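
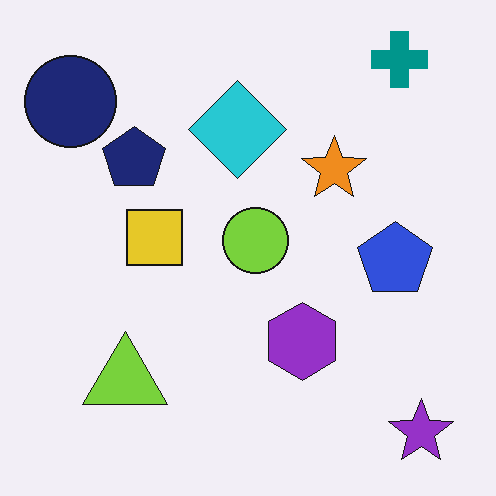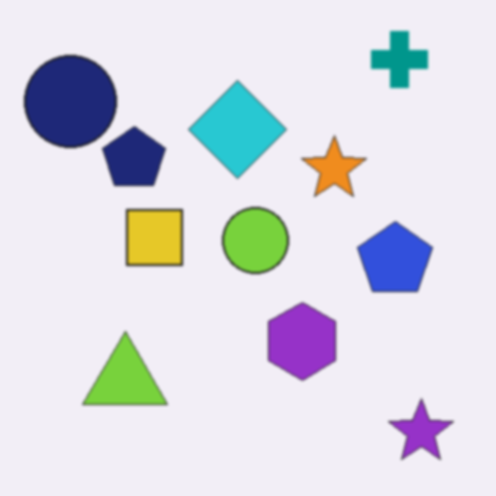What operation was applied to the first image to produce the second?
The second image is the first slightly softened.

Shape edges and outlines are uniformly softened across the whole image.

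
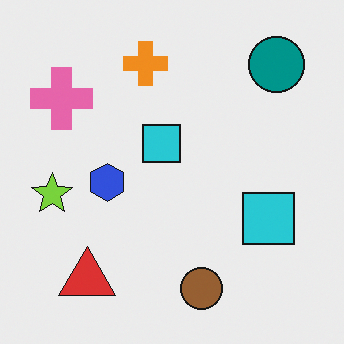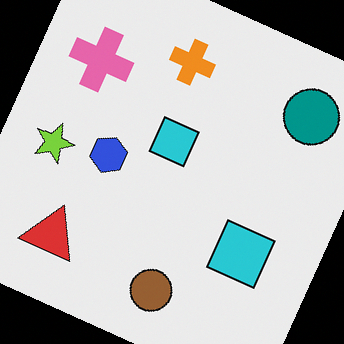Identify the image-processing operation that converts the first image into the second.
The image was rotated clockwise by a moderate amount.

Every shape is tilted by the same angle and the image corners show triangular fill wedges — a whole-image rotation by a non-right angle.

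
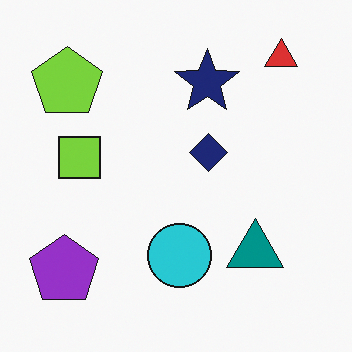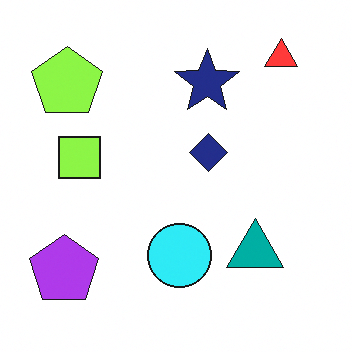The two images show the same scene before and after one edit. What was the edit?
Slightly brightened.

Every pixel — background and shapes alike — is uniformly brightened.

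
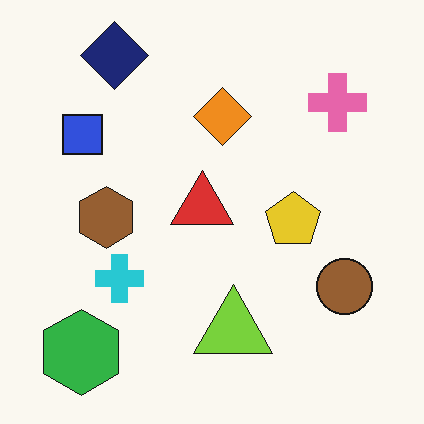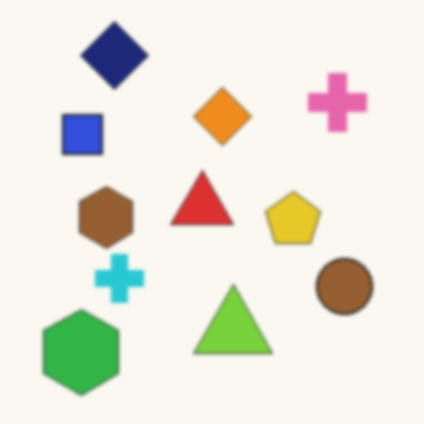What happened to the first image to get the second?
The image was given a subtle gaussian blur.

Shape edges and outlines are uniformly softened across the whole image.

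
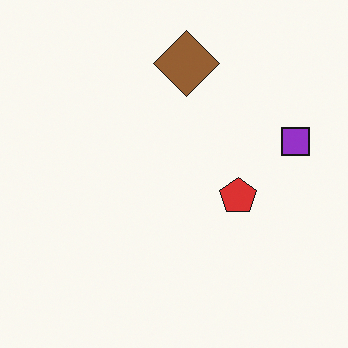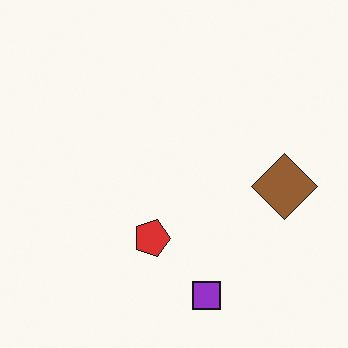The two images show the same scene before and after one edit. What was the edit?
The transformation is: rotated 90° clockwise.

The purple square sits in the right of the first image and the bottom of the second — consistent with a whole-image 90° clockwise rotation.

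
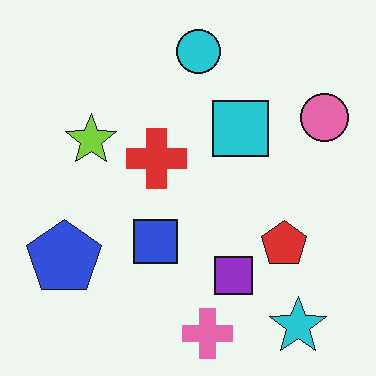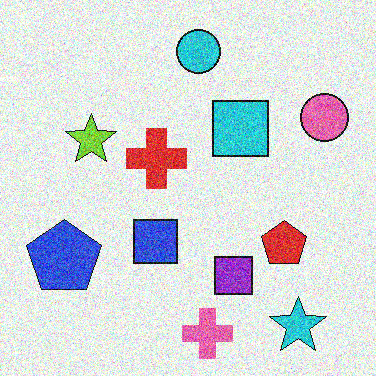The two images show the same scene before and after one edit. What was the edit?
The transformation is: degraded with strong gaussian noise.

Random speckle covers the whole image, including the flat background.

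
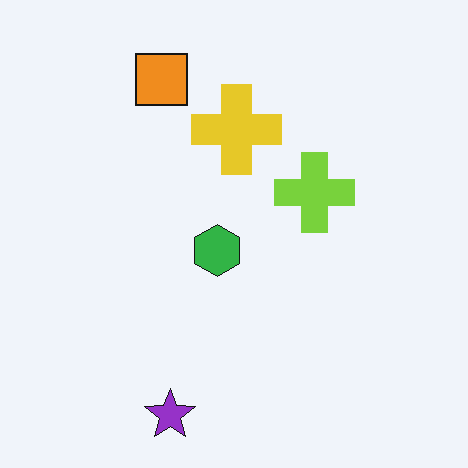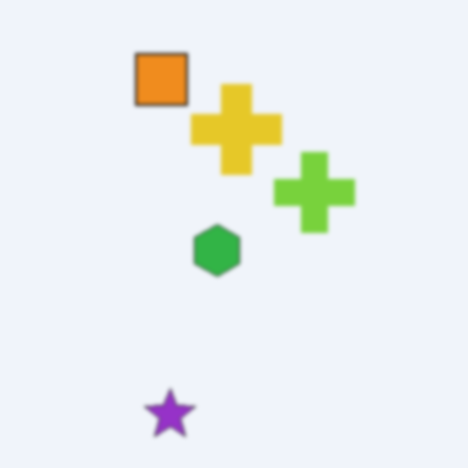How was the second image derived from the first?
The second image is the first given a subtle gaussian blur.

Shape edges and outlines are uniformly softened across the whole image.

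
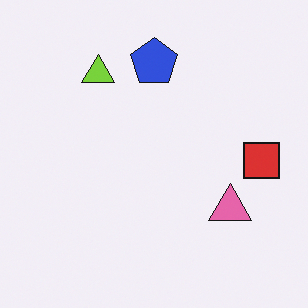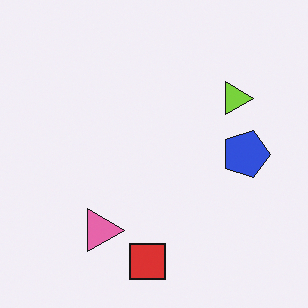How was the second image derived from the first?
Rotated 90° clockwise.

The red square sits in the right of the first image and the bottom of the second — consistent with a whole-image 90° clockwise rotation.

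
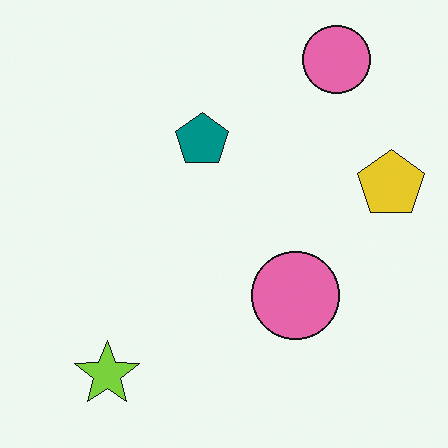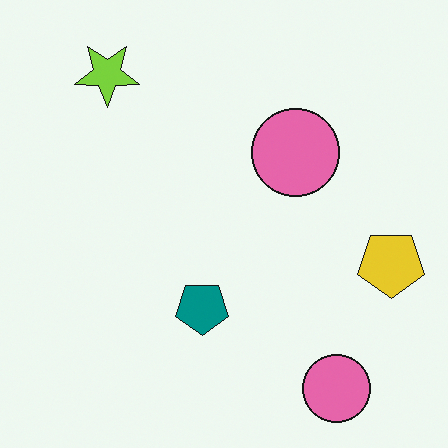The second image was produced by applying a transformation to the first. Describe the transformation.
The transformation is: flipped vertically (top ↔ bottom).

The lime star is in the bottom-left of the first image and the top-left of the second — shapes on opposite sides of the horizontal midline have swapped in a mirror flip.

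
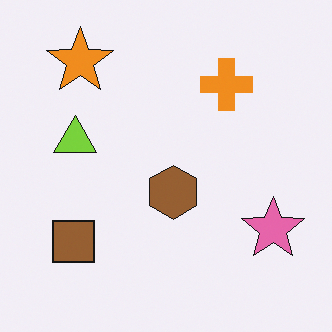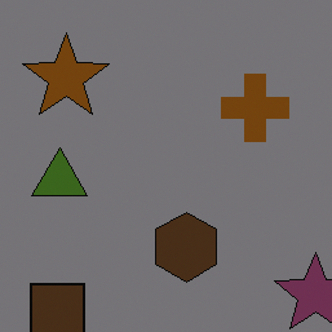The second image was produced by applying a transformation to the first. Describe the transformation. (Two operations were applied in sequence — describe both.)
Cropped to a modestly smaller region and rescaled, then noticeably darkened.

The visible shapes are larger and the field of view is narrower; shapes near the original edges may be partly or wholly outside the frame — a crop-and-rescale. Every pixel — background and shapes alike — is uniformly darkened.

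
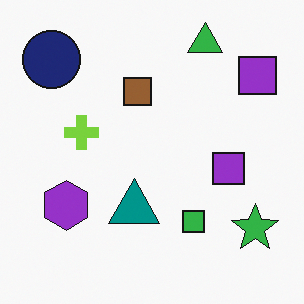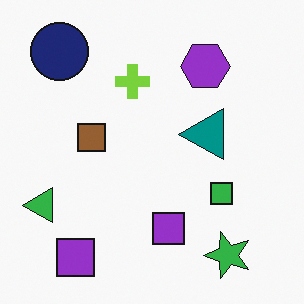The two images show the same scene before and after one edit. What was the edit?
It was transposed (reflected across the top-left ↔ bottom-right diagonal).

Shapes have swapped their row and column positions — what was in the top-right is now in the bottom-left — a diagonal reflection.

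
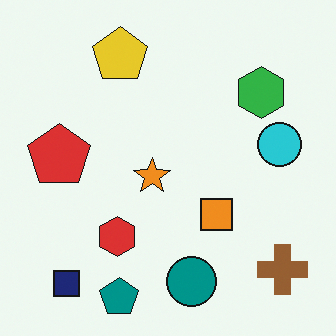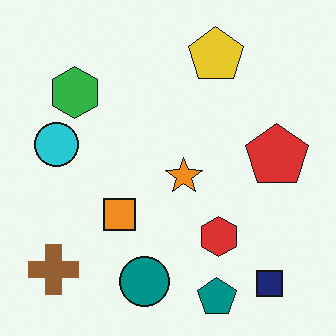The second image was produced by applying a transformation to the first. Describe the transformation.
This is the original image flipped horizontally (left ↔ right).

The brown cross is in the bottom-right of the first image and the bottom-left of the second — shapes on opposite sides of the vertical midline have swapped in a mirror flip.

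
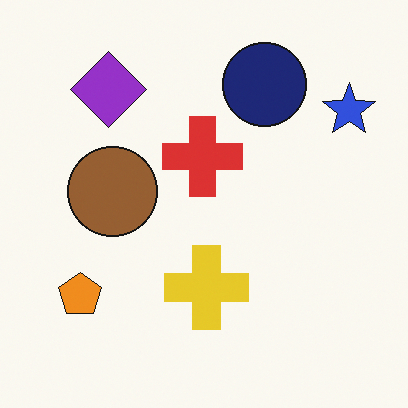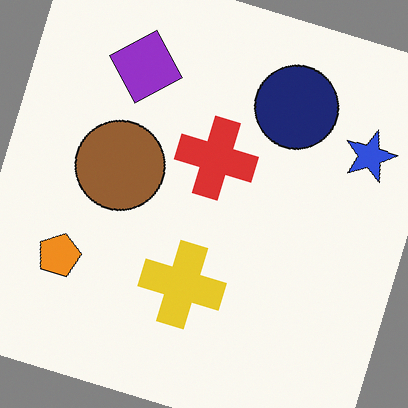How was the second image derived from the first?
It was rotated clockwise by a clearly visible amount.

Every shape is tilted by the same angle and the image corners show triangular fill wedges — a whole-image rotation by a non-right angle.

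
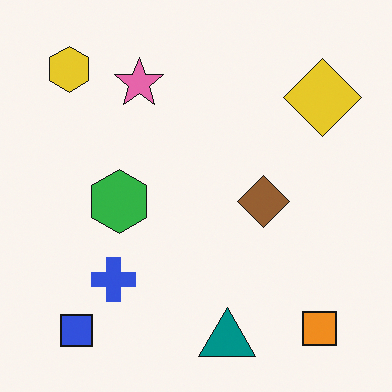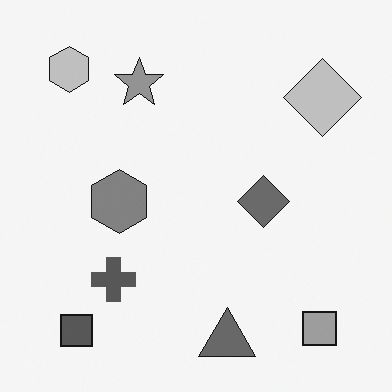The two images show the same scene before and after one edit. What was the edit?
It was converted to grayscale.

All color is removed — every shape is now a shade of grey.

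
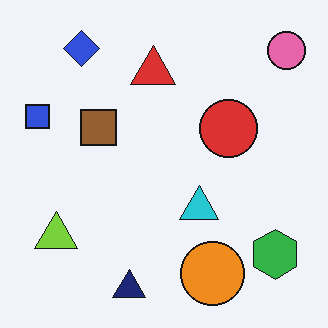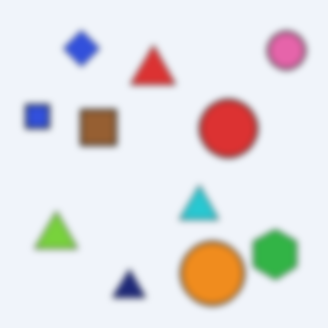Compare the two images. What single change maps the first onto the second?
The image was noticeably gaussian-blurred.

Shape edges and outlines are uniformly softened across the whole image.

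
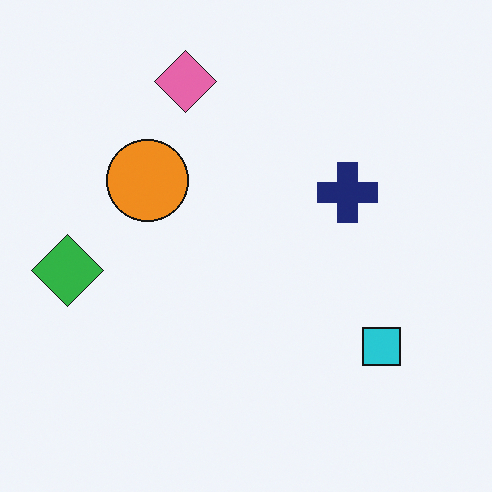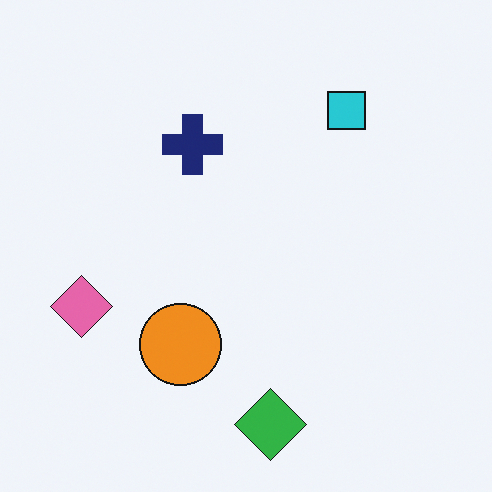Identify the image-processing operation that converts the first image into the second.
The second image is the first rotated 90° counter-clockwise.

The green diamond sits in the left of the first image and the bottom of the second — consistent with a whole-image 90° counter-clockwise rotation.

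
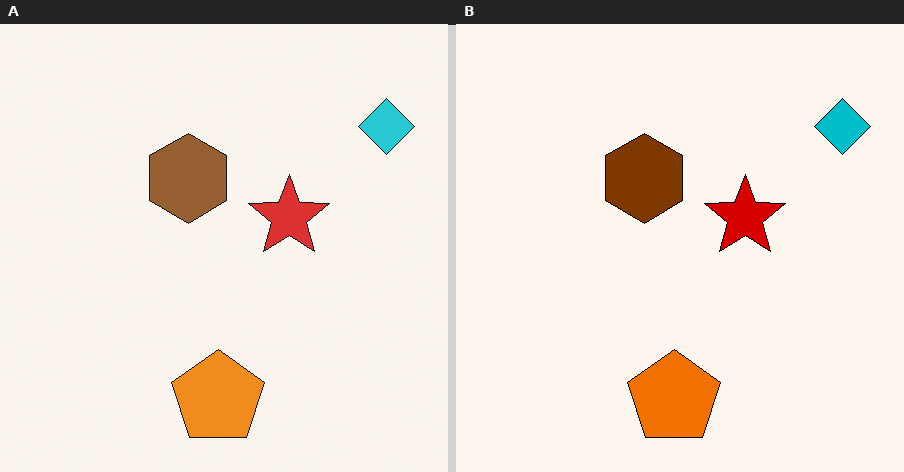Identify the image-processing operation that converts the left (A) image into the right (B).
It was given slightly increased contrast.

Tones are pushed away from mid-grey across the whole image — a global contrast change.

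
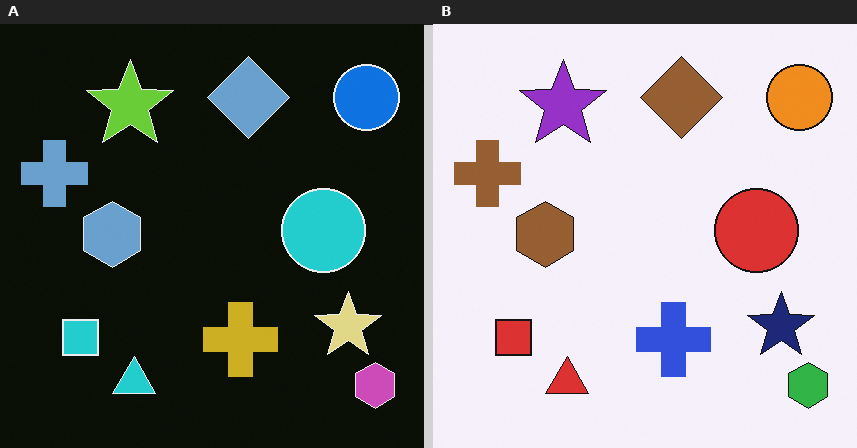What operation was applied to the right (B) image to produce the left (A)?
This is the original image color-inverted (negative).

The light background has become dark and every shape's color is its complement — a photographic negative.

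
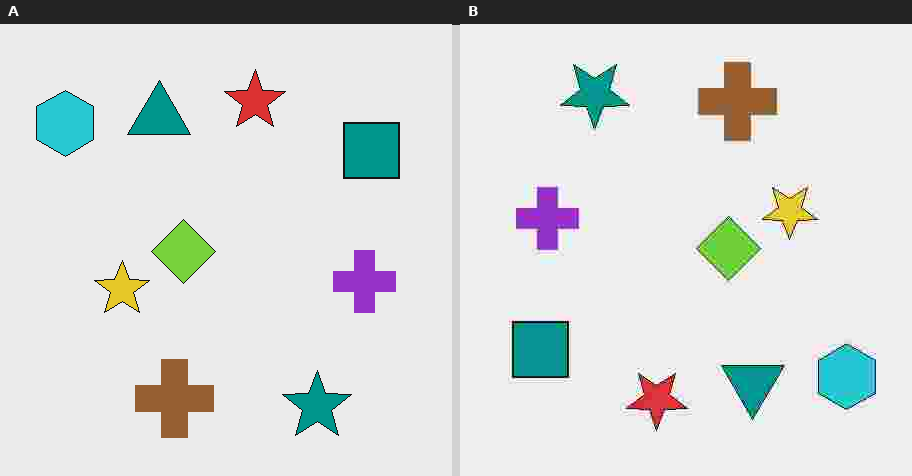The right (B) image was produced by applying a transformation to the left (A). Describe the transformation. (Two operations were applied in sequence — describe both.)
The right (B) image is the left (A) rotated 180°, then degraded with heavy JPEG compression.

The cyan hexagon sits in the top-left of the left (A) image and the bottom-right of the right (B) — consistent with a whole-image 180° rotation. Blocky 8×8 compression artifacts appear around shape edges and the flat background shows ringing — characteristic JPEG degradation.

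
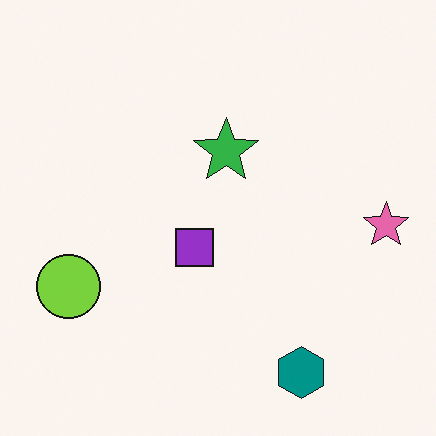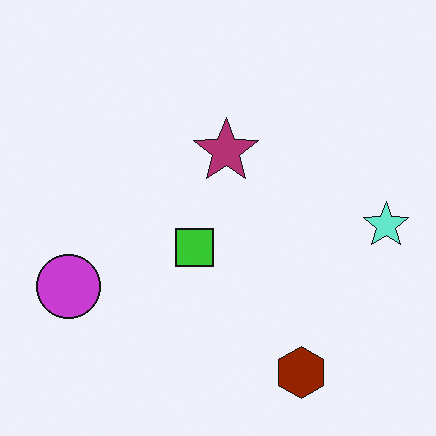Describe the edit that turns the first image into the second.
The second image is the first hue-shifted by a large amount.

Every shape's color has rotated by the same amount around the hue wheel — a uniform hue shift.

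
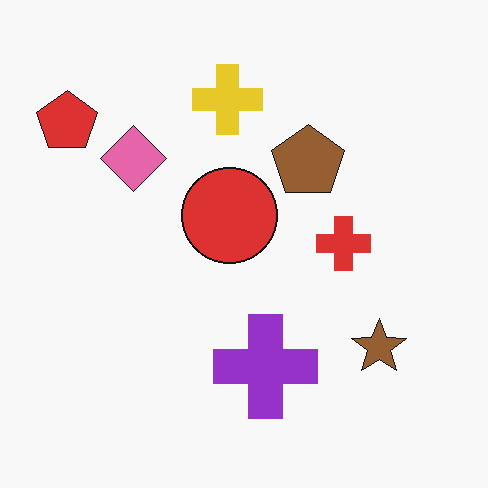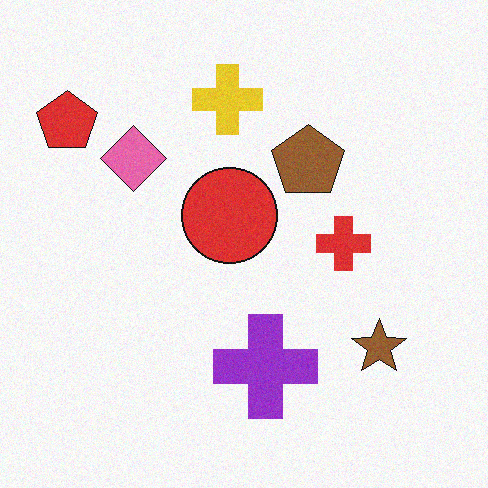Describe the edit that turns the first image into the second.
The transformation is: degraded with a light layer of grain.

Random speckle covers the whole image, including the flat background.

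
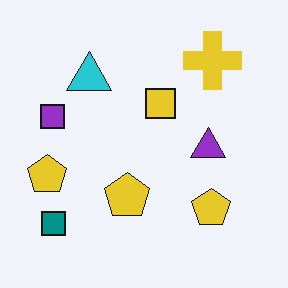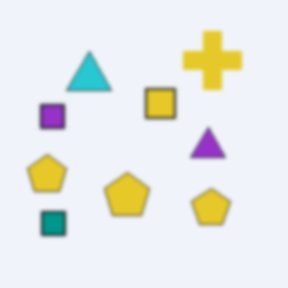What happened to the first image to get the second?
The transformation is: slightly softened.

Shape edges and outlines are uniformly softened across the whole image.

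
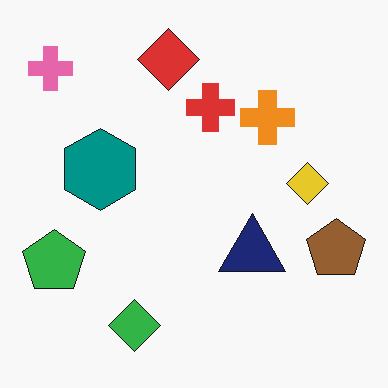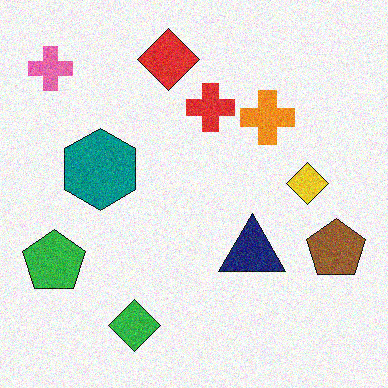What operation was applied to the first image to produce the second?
Degraded with visible gaussian noise.

Random speckle covers the whole image, including the flat background.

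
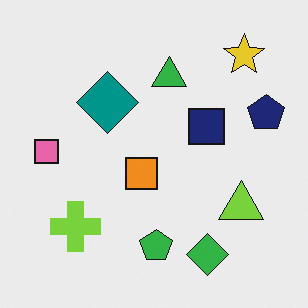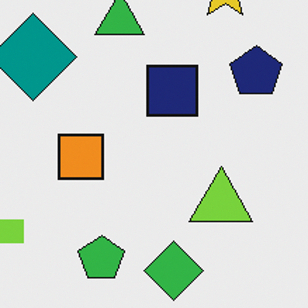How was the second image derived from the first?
Cropped slightly and scaled back up.

The visible shapes are larger and the field of view is narrower; shapes near the original edges may be partly or wholly outside the frame — a crop-and-rescale.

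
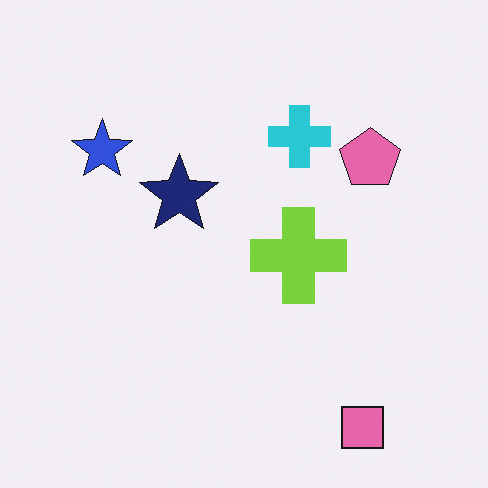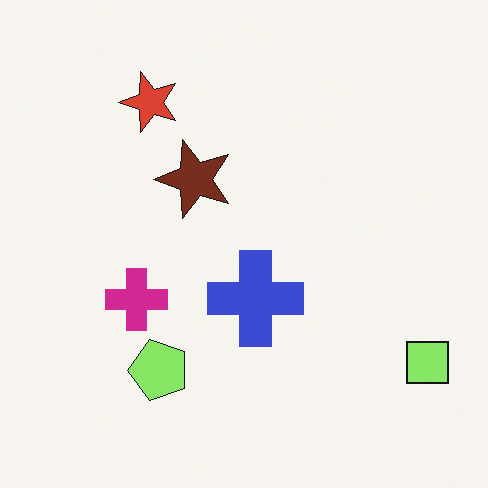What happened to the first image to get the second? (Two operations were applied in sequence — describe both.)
It was transposed (reflected across the top-left ↔ bottom-right diagonal), then hue-shifted through roughly a third of the color wheel.

Shapes have swapped their row and column positions — what was in the top-right is now in the bottom-left — a diagonal reflection. Every shape's color has rotated by the same amount around the hue wheel — a uniform hue shift.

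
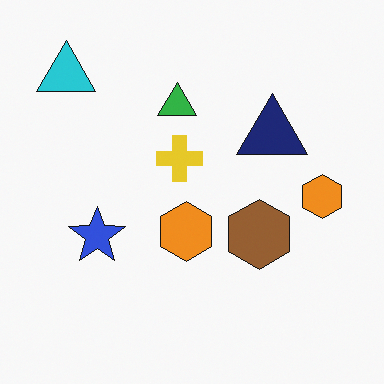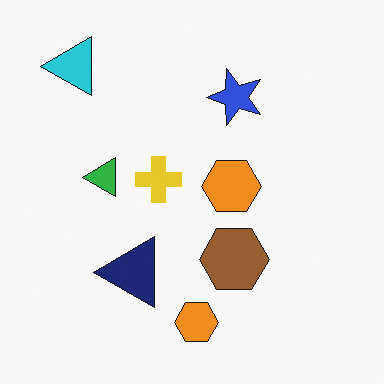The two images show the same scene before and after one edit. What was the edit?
It was transposed (reflected across the top-left ↔ bottom-right diagonal).

Shapes have swapped their row and column positions — what was in the top-right is now in the bottom-left — a diagonal reflection.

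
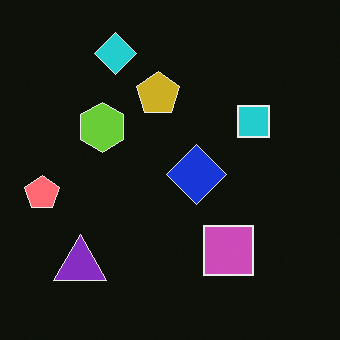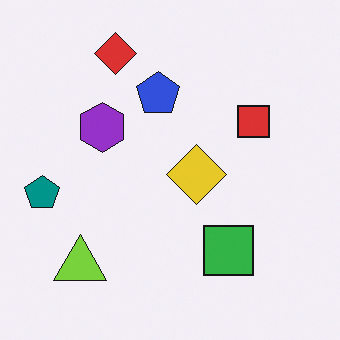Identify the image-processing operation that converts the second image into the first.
The image was color-inverted (negative).

The light background has become dark and every shape's color is its complement — a photographic negative.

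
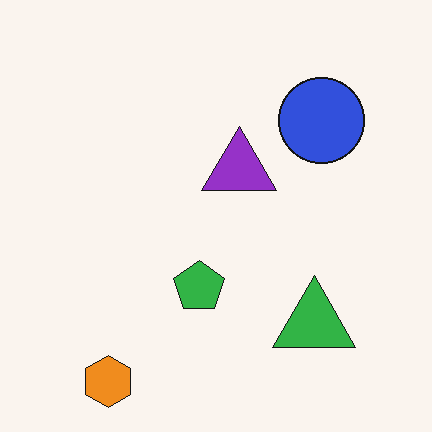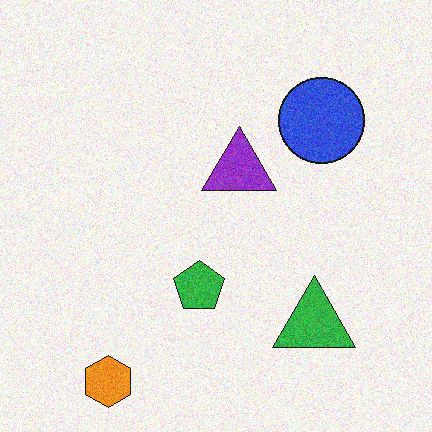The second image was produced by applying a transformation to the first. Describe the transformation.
The second image is the first degraded with visible gaussian noise.

Random speckle covers the whole image, including the flat background.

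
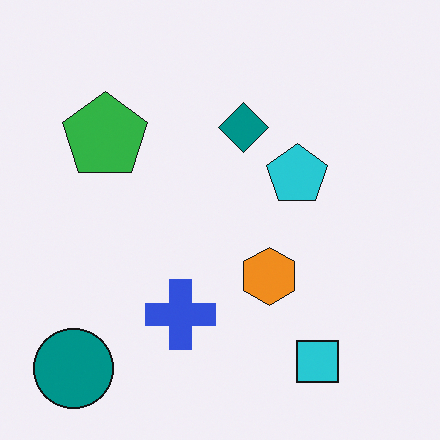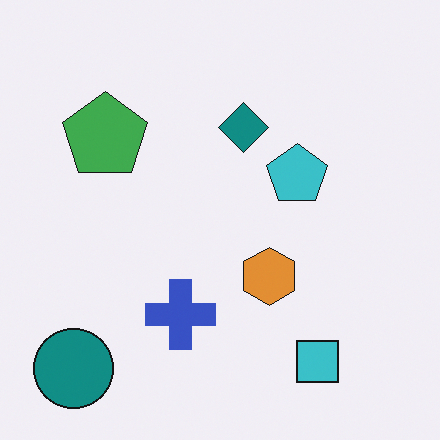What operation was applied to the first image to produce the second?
It was slightly desaturated.

All colors are more muted and greyish — a global saturation change.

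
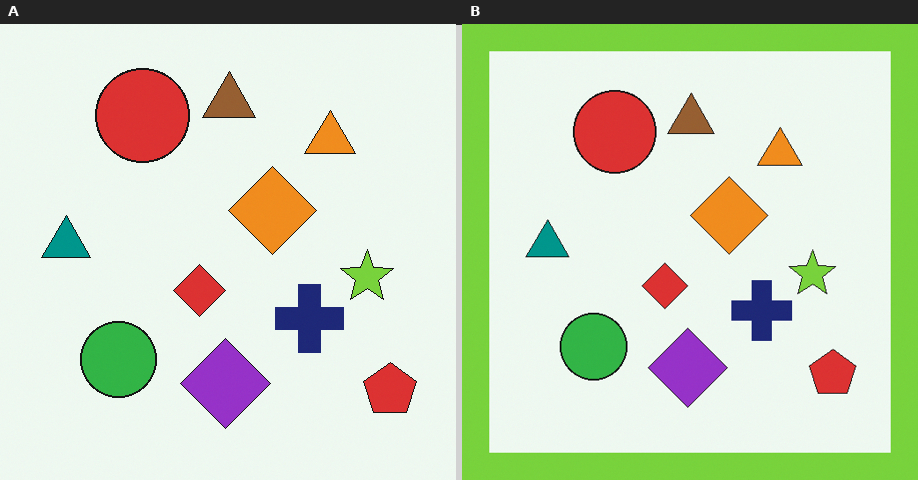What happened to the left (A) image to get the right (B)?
The image was framed with a lime border.

A solid lime frame runs around the edge of the right (B) image, with the content slightly shrunk inside it.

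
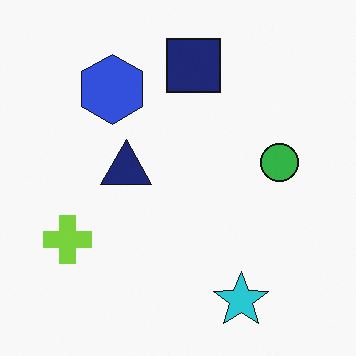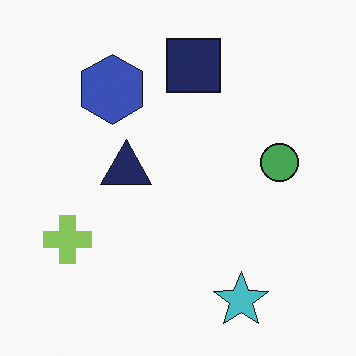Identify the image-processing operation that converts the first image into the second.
The image was slightly desaturated.

All colors are more muted and greyish — a global saturation change.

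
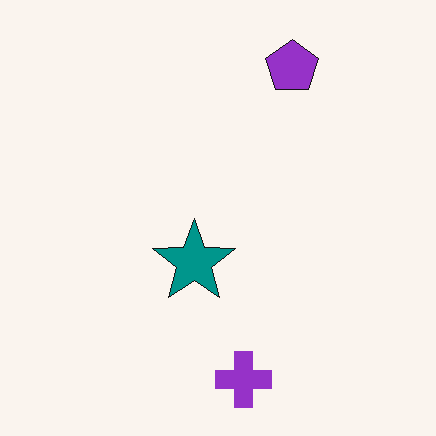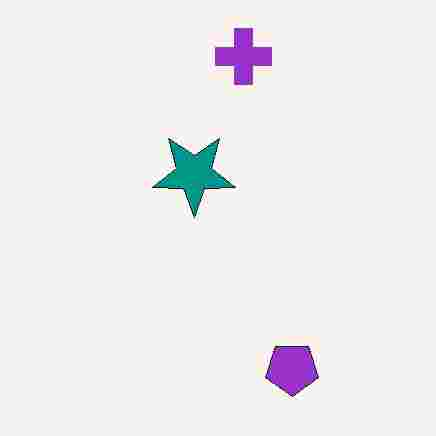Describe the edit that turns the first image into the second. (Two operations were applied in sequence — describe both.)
The image was flipped vertically (top ↔ bottom), then heavily JPEG-compressed with obvious blocking artifacts.

The purple cross is in the bottom of the first image and the top of the second — shapes on opposite sides of the horizontal midline have swapped in a mirror flip. Blocky 8×8 compression artifacts appear around shape edges and the flat background shows ringing — characteristic JPEG degradation.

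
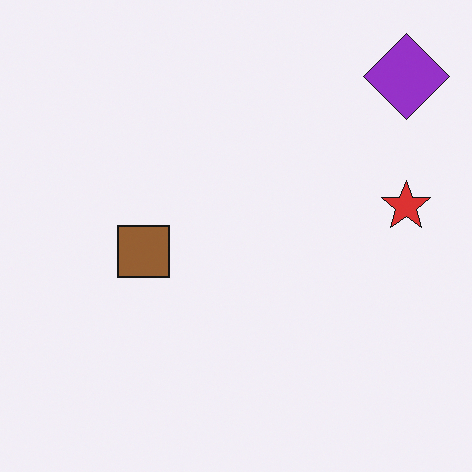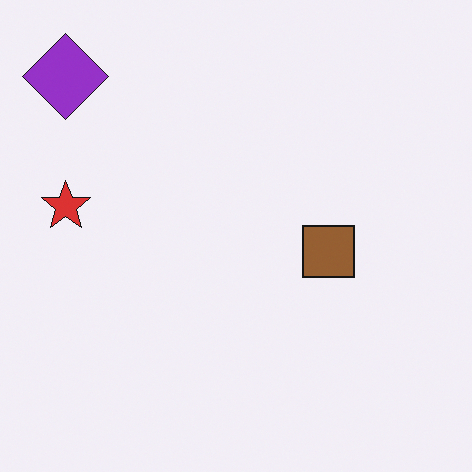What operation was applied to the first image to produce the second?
Flipped horizontally (left ↔ right).

The red star is in the right of the first image and the left of the second — shapes on opposite sides of the vertical midline have swapped in a mirror flip.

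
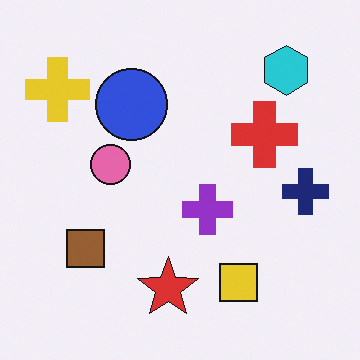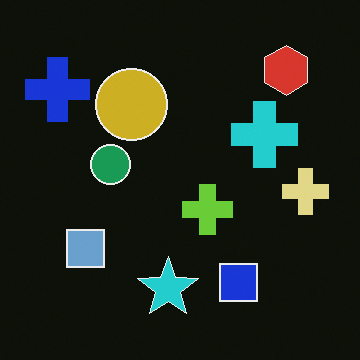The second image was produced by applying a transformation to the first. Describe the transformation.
It was color-inverted (negative).

The light background has become dark and every shape's color is its complement — a photographic negative.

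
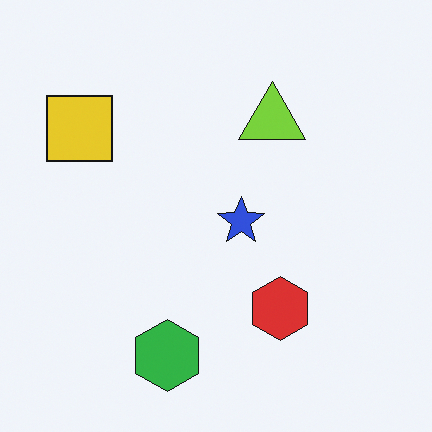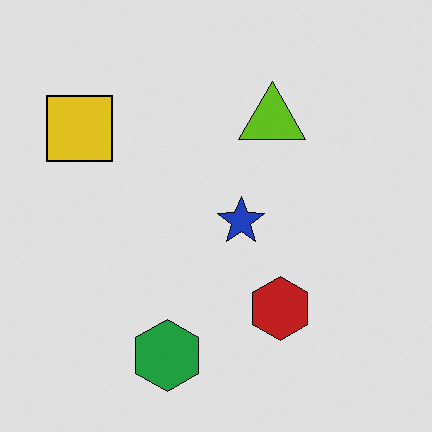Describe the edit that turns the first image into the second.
This is the original image moderately posterized.

Each flat color has snapped to a coarser quantized level — most visibly, the near-white background has dropped to a flat grey.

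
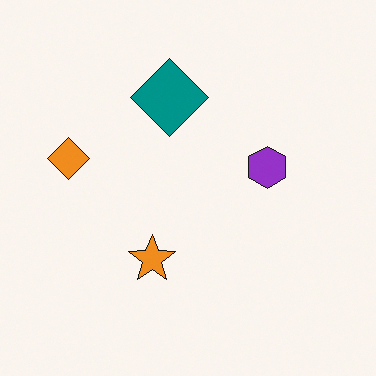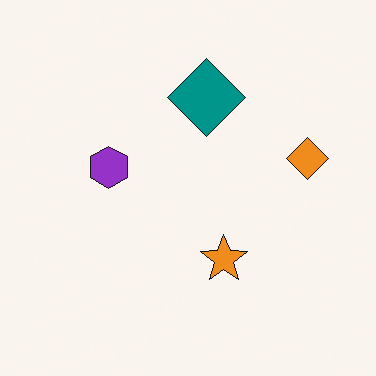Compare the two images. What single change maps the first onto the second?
The second image is the first flipped horizontally (left ↔ right).

The orange diamond is in the left of the first image and the right of the second — shapes on opposite sides of the vertical midline have swapped in a mirror flip.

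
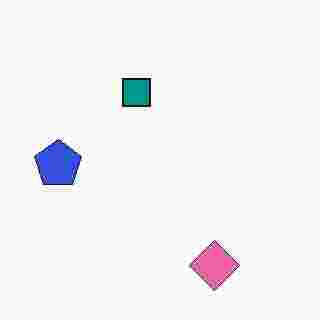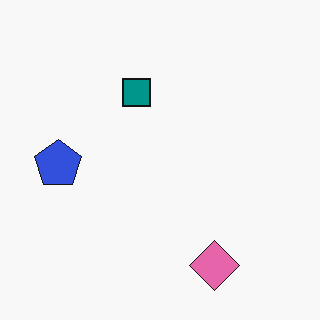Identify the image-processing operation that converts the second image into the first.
It was heavily JPEG-compressed with obvious blocking artifacts.

Blocky 8×8 compression artifacts appear around shape edges and the flat background shows ringing — characteristic JPEG degradation.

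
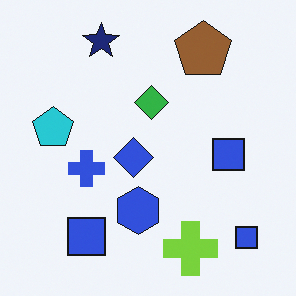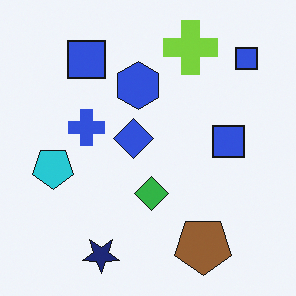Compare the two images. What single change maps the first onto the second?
The second image is the first flipped vertically (top ↔ bottom).

The navy star is in the top of the first image and the bottom of the second — shapes on opposite sides of the horizontal midline have swapped in a mirror flip.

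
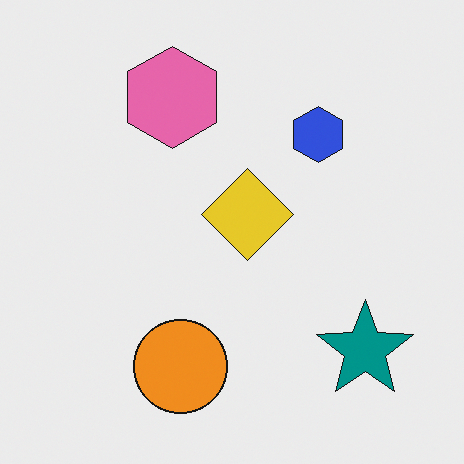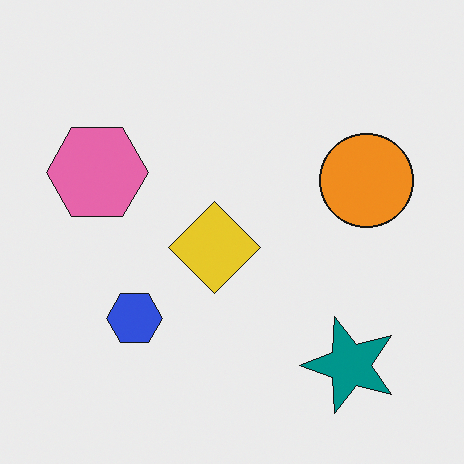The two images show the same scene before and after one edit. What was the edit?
Transposed (reflected across the top-left ↔ bottom-right diagonal).

Shapes have swapped their row and column positions — what was in the top-right is now in the bottom-left — a diagonal reflection.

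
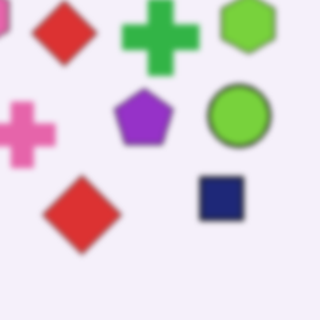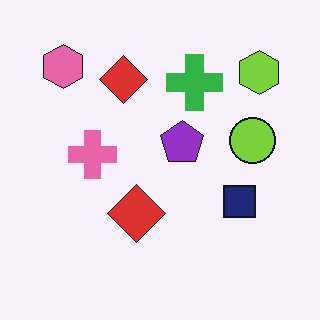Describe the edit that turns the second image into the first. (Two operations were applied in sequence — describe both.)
The first image is the second slightly softened, then cropped to a modestly smaller region and rescaled.

Shape edges and outlines are uniformly softened across the whole image. The visible shapes are larger and the field of view is narrower; shapes near the original edges may be partly or wholly outside the frame — a crop-and-rescale.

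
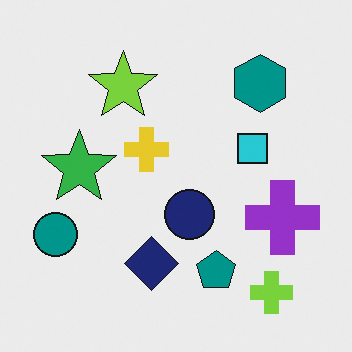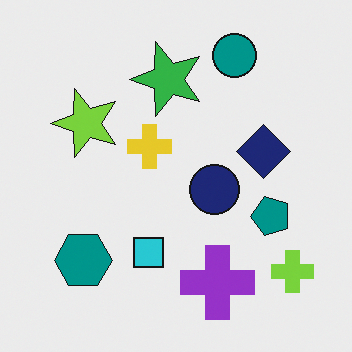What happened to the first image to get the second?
The second image is the first transposed (reflected across the top-left ↔ bottom-right diagonal).

Shapes have swapped their row and column positions — what was in the top-right is now in the bottom-left — a diagonal reflection.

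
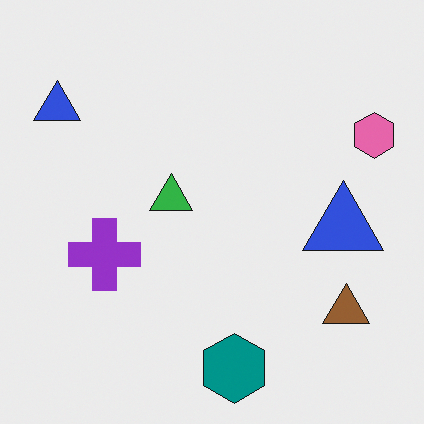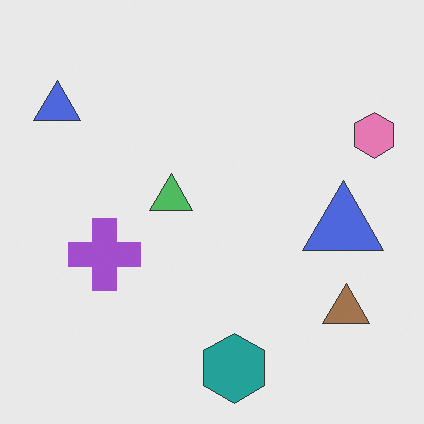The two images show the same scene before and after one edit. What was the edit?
The transformation is: given slightly reduced contrast.

Tones are pushed toward mid-grey across the whole image — a global contrast change.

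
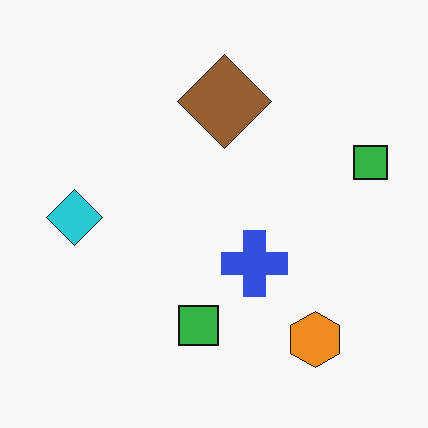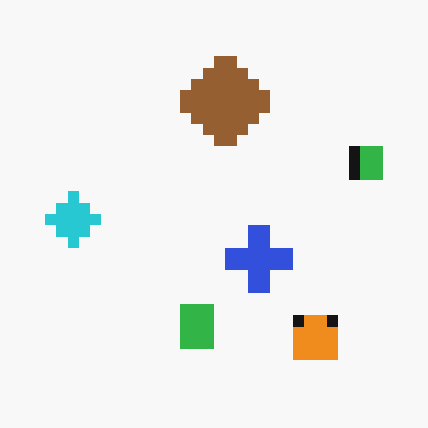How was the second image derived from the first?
The second image is the first coarsely pixelated.

Shapes are reduced to large square blocks; fine edges and outlines are lost — a downscale-then-upscale (mosaic) effect.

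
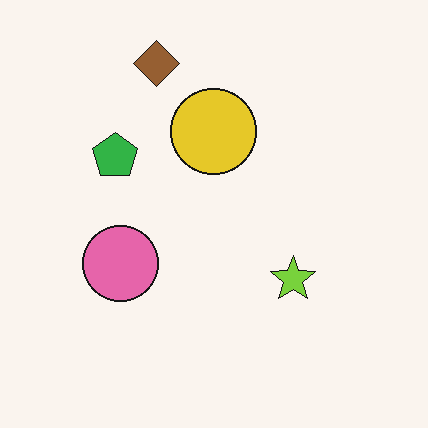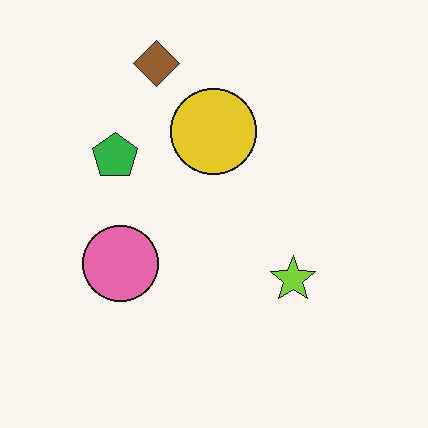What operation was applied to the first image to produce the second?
The second image is the first JPEG-compressed with visible artifacts.

Blocky 8×8 compression artifacts appear around shape edges and the flat background shows ringing — characteristic JPEG degradation.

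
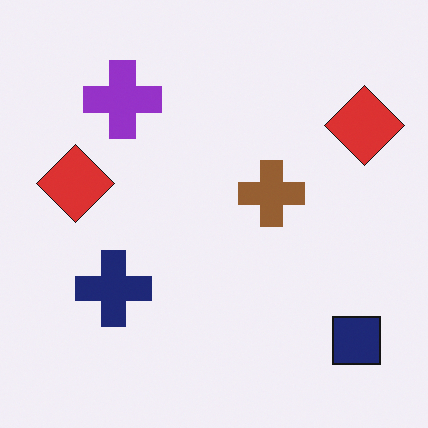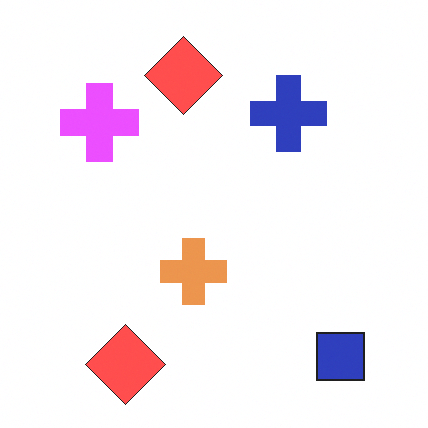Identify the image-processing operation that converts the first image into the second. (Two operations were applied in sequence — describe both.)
The transformation is: transposed (reflected across the top-left ↔ bottom-right diagonal), then substantially brightened.

Shapes have swapped their row and column positions — what was in the top-right is now in the bottom-left — a diagonal reflection. Every pixel — background and shapes alike — is uniformly brightened.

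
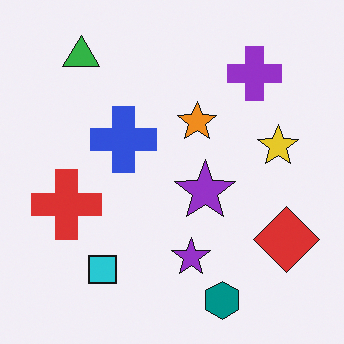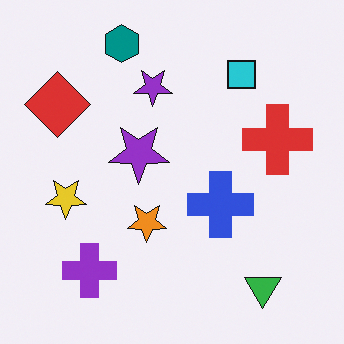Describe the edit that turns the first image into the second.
The transformation is: rotated 180°.

The green triangle sits in the top-left of the first image and the bottom-right of the second — consistent with a whole-image 180° rotation.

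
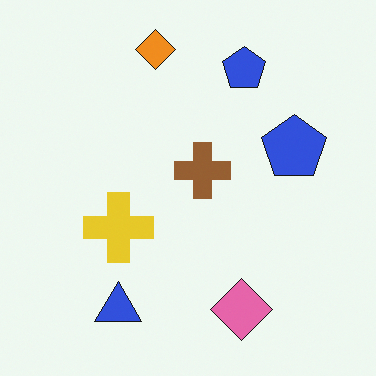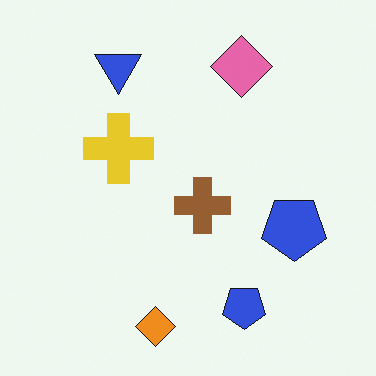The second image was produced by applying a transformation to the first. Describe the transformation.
The second image is the first flipped vertically (top ↔ bottom).

The orange diamond is in the top of the first image and the bottom of the second — shapes on opposite sides of the horizontal midline have swapped in a mirror flip.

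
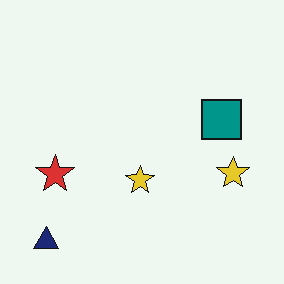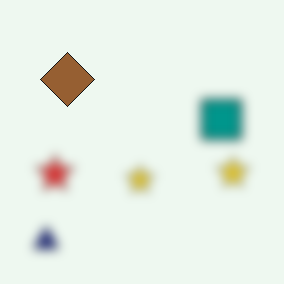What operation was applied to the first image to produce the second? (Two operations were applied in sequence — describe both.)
The transformation is: strongly gaussian-blurred, then overlaid with an additional brown diamond.

Shape edges and outlines are uniformly softened across the whole image. A brown diamond appears in the second image that is absent from the first.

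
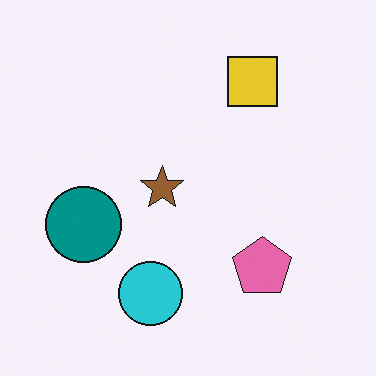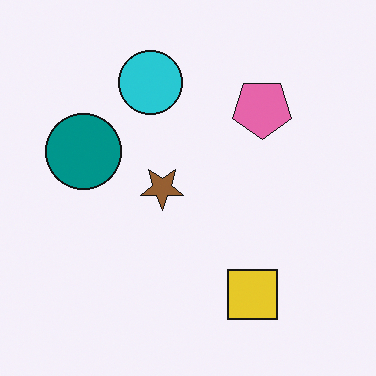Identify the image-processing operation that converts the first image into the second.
The second image is the first flipped vertically (top ↔ bottom).

The yellow square is in the top-right of the first image and the bottom-right of the second — shapes on opposite sides of the horizontal midline have swapped in a mirror flip.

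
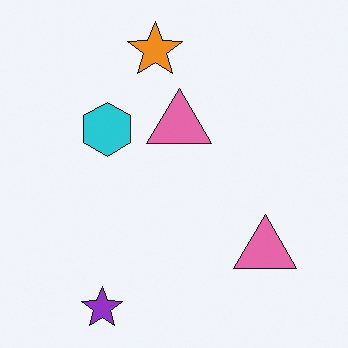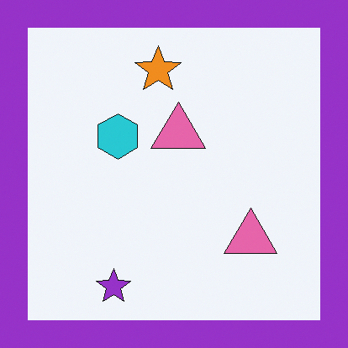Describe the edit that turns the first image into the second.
It was framed with a purple border.

A solid purple frame runs around the edge of the second image, with the content slightly shrunk inside it.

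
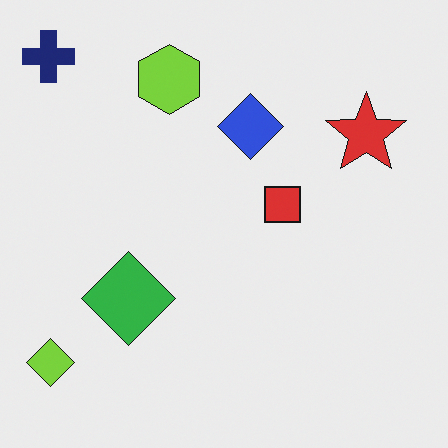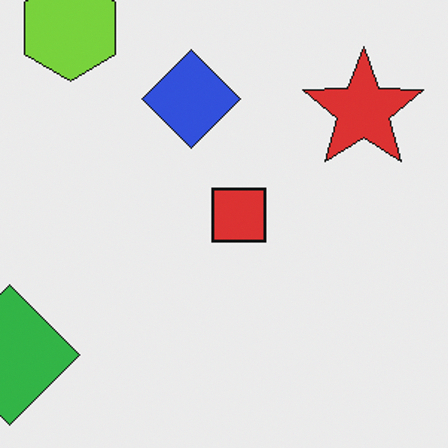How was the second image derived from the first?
Cropped slightly and scaled back up.

The visible shapes are larger and the field of view is narrower; shapes near the original edges may be partly or wholly outside the frame — a crop-and-rescale.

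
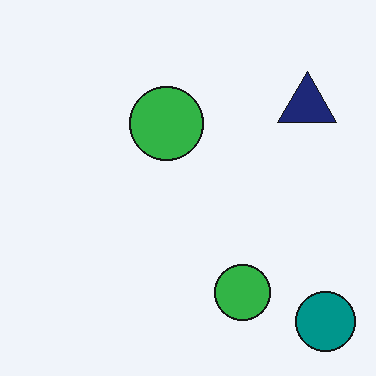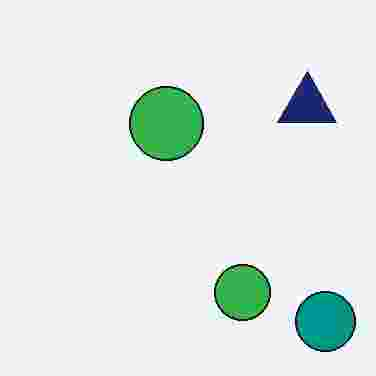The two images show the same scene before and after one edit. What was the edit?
Heavily JPEG-compressed with obvious blocking artifacts.

Blocky 8×8 compression artifacts appear around shape edges and the flat background shows ringing — characteristic JPEG degradation.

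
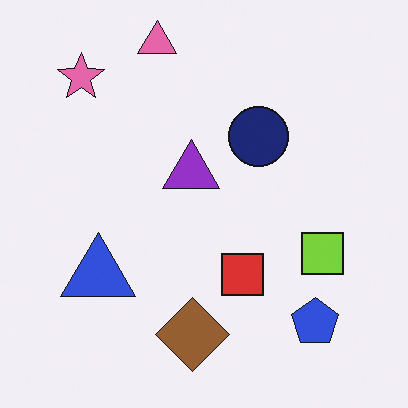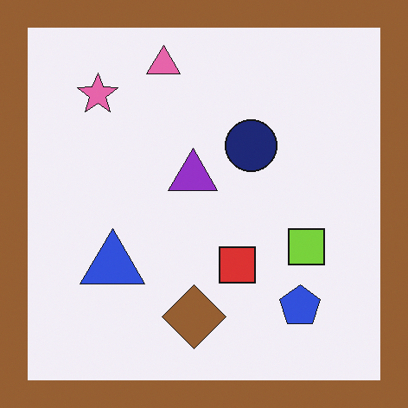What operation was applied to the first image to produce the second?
Framed with a brown border.

A solid brown frame runs around the edge of the second image, with the content slightly shrunk inside it.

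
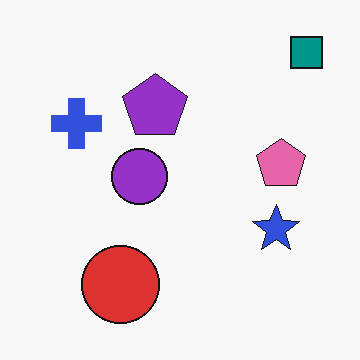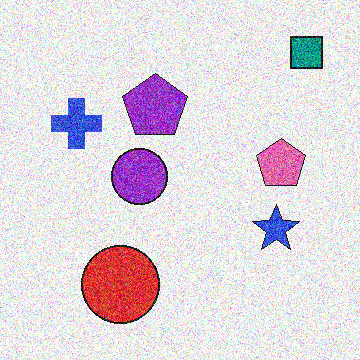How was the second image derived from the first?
The transformation is: degraded with heavy additive noise.

Random speckle covers the whole image, including the flat background.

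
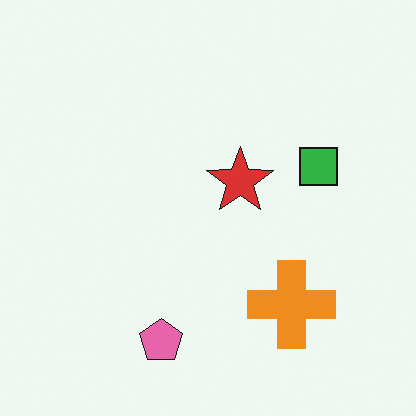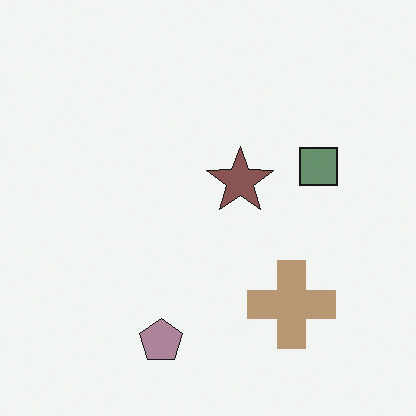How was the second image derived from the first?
The transformation is: heavily desaturated.

All colors are more muted and greyish — a global saturation change.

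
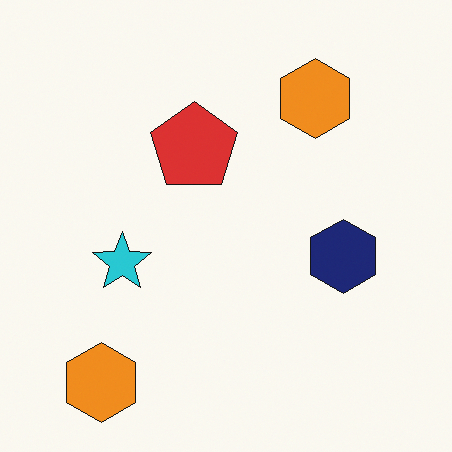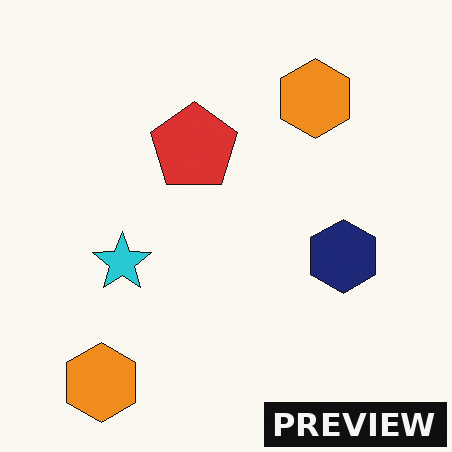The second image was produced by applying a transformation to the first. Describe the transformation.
Watermarked with the text "PREVIEW" in the lower-right corner.

A dark label reading "PREVIEW" appears in the lower-right corner.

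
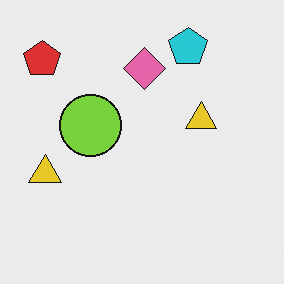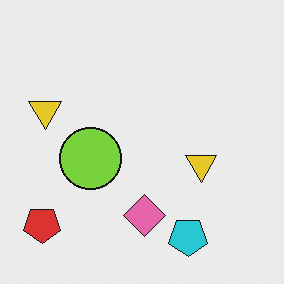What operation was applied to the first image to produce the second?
Flipped vertically (top ↔ bottom).

The cyan pentagon is in the top of the first image and the bottom of the second — shapes on opposite sides of the horizontal midline have swapped in a mirror flip.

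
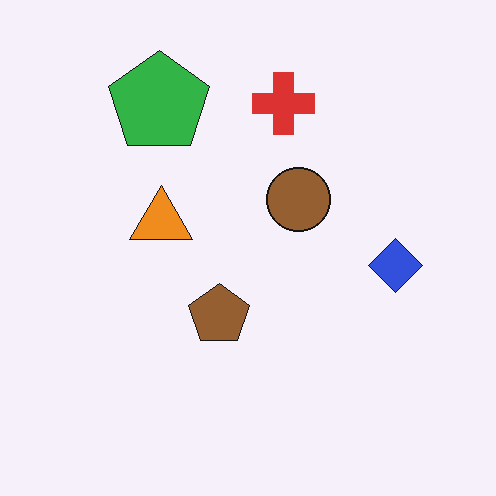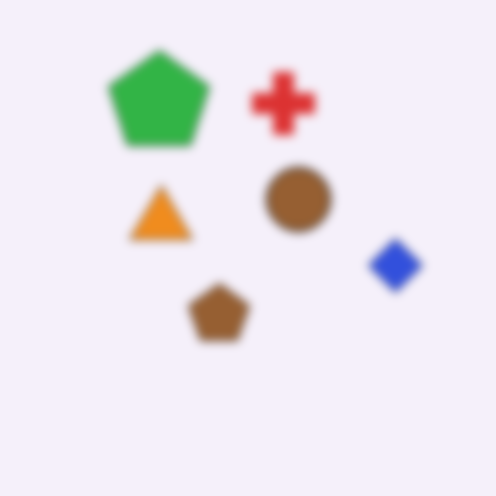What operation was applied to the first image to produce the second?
The second image is the first noticeably gaussian-blurred.

Shape edges and outlines are uniformly softened across the whole image.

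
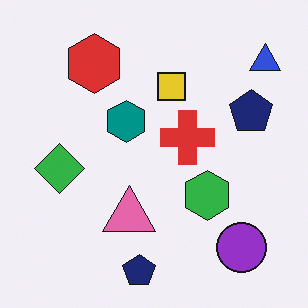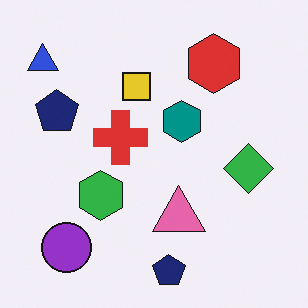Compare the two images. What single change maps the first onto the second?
The second image is the first flipped horizontally (left ↔ right).

The blue triangle is in the top-right of the first image and the top-left of the second — shapes on opposite sides of the vertical midline have swapped in a mirror flip.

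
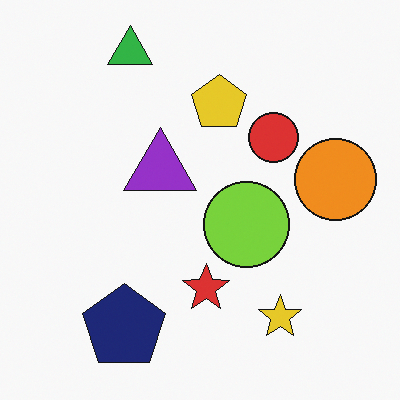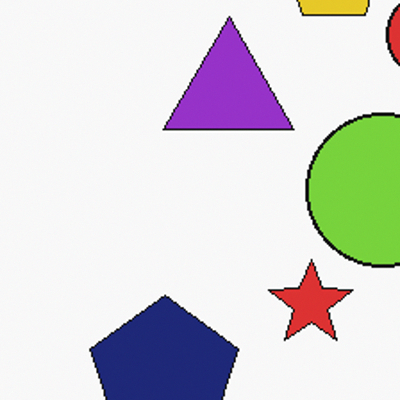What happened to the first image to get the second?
Cropped tightly and scaled back up.

The visible shapes are larger and the field of view is narrower; shapes near the original edges may be partly or wholly outside the frame — a crop-and-rescale.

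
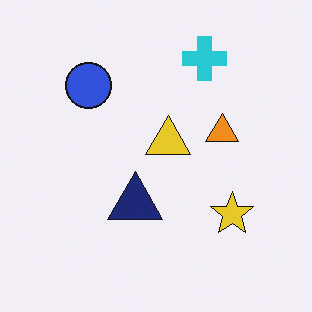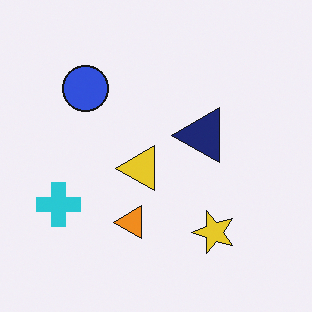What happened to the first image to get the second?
The image was transposed (reflected across the top-left ↔ bottom-right diagonal).

Shapes have swapped their row and column positions — what was in the top-right is now in the bottom-left — a diagonal reflection.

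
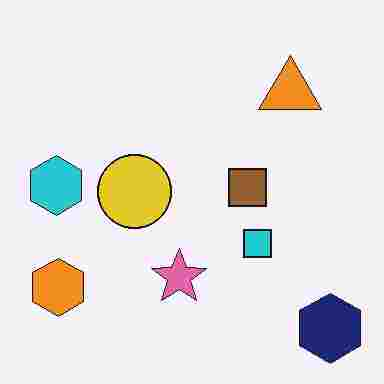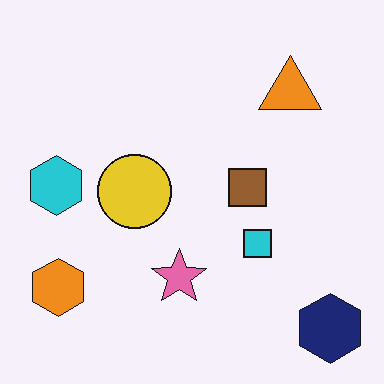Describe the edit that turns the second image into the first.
The image was degraded with heavy JPEG compression.

Blocky 8×8 compression artifacts appear around shape edges and the flat background shows ringing — characteristic JPEG degradation.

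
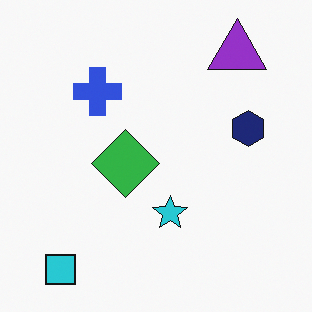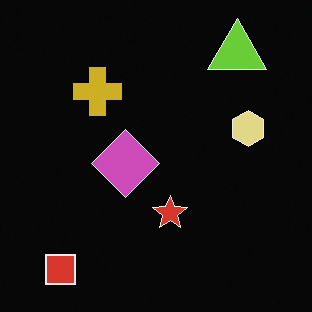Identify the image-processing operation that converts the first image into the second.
This is the original image color-inverted (negative).

The light background has become dark and every shape's color is its complement — a photographic negative.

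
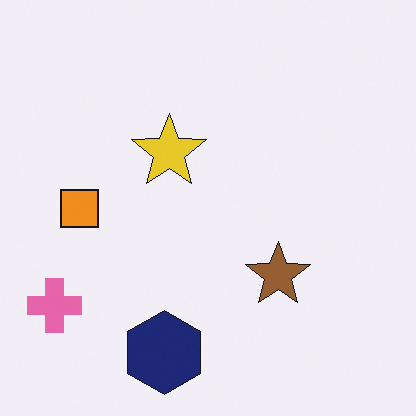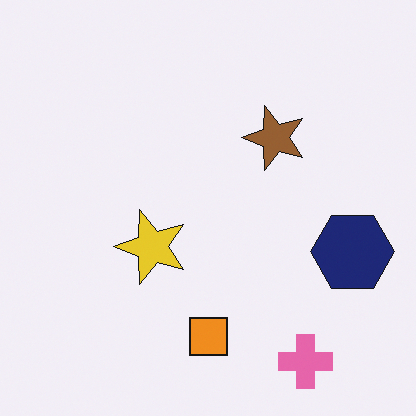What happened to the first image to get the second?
The image was rotated 90° counter-clockwise.

The pink cross sits in the bottom-left of the first image and the bottom-right of the second — consistent with a whole-image 90° counter-clockwise rotation.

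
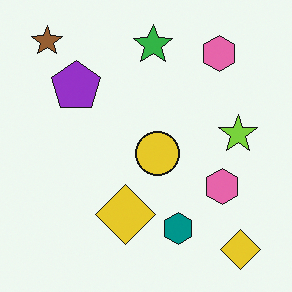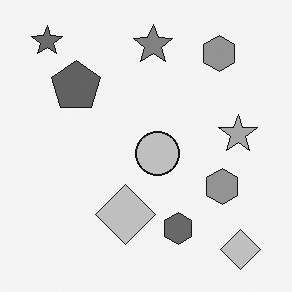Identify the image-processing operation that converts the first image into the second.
Converted to grayscale.

All color is removed — every shape is now a shade of grey.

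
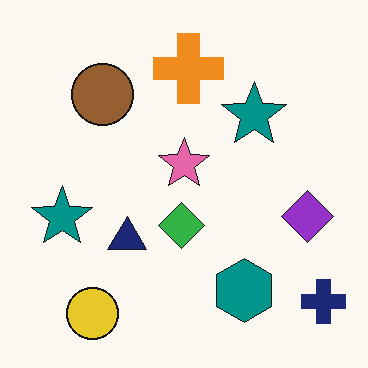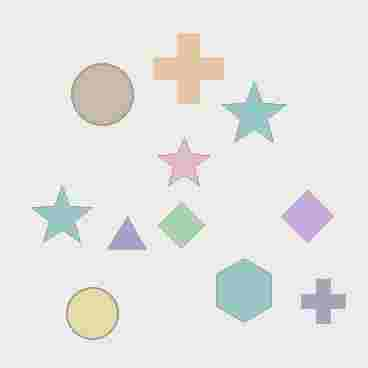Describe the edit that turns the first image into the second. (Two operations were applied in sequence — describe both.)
Washed out (contrast reduced), then degraded with heavy JPEG compression.

Tones are pushed toward mid-grey across the whole image — a global contrast change. Blocky 8×8 compression artifacts appear around shape edges and the flat background shows ringing — characteristic JPEG degradation.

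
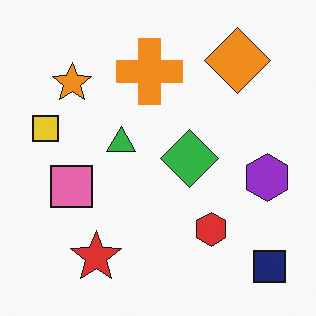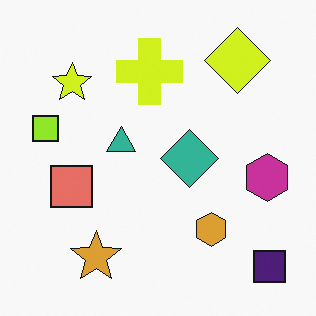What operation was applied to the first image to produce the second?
It was hue-shifted by a small amount.

Every shape's color has rotated by the same amount around the hue wheel — a uniform hue shift.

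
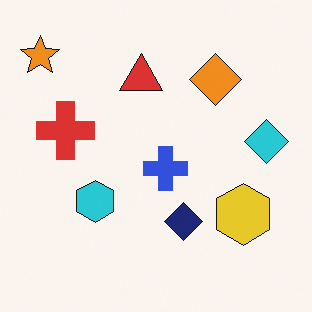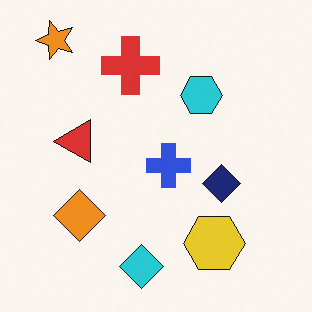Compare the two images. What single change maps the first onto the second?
Transposed (reflected across the top-left ↔ bottom-right diagonal).

Shapes have swapped their row and column positions — what was in the top-right is now in the bottom-left — a diagonal reflection.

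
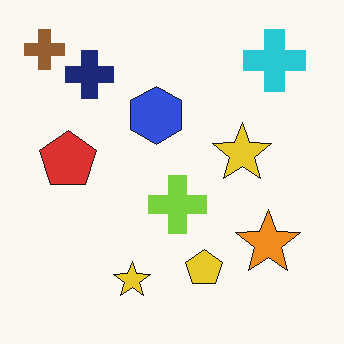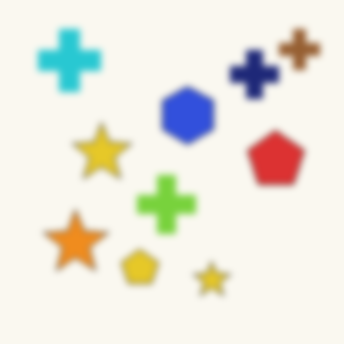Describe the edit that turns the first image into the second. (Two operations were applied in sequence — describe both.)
The image was flipped horizontally (left ↔ right), then noticeably gaussian-blurred.

The brown cross is in the top-left of the first image and the top-right of the second — shapes on opposite sides of the vertical midline have swapped in a mirror flip. Shape edges and outlines are uniformly softened across the whole image.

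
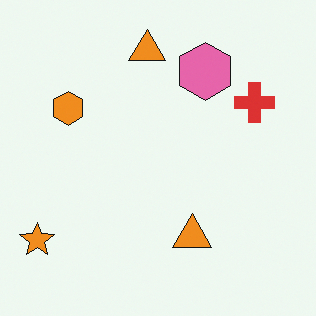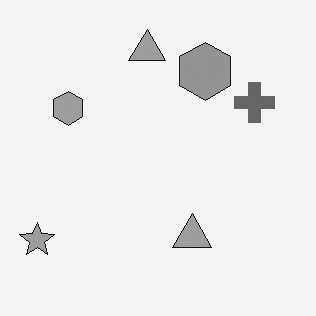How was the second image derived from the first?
The transformation is: converted to grayscale.

All color is removed — every shape is now a shade of grey.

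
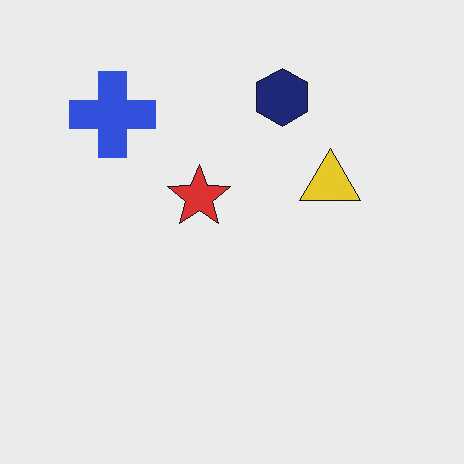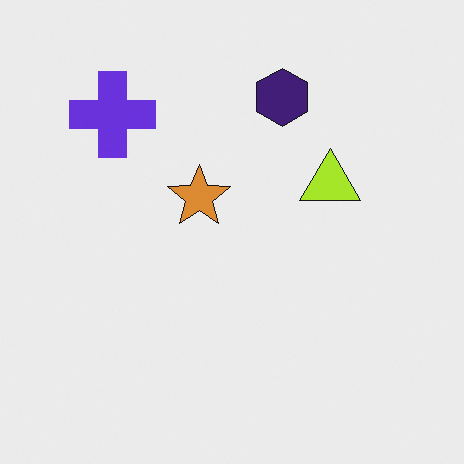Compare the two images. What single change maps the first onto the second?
The image was hue-shifted by a small amount.

Every shape's color has rotated by the same amount around the hue wheel — a uniform hue shift.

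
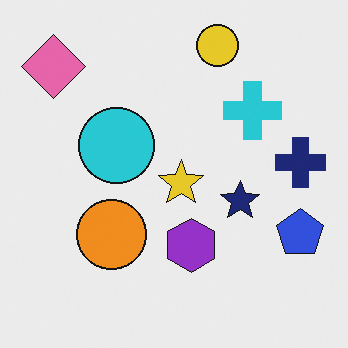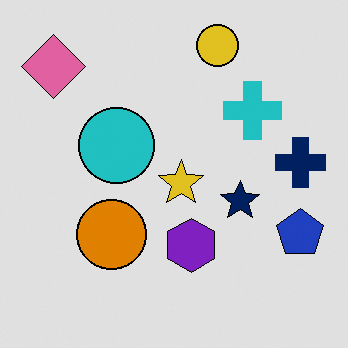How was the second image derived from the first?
The transformation is: moderately posterized.

Each flat color has snapped to a coarser quantized level — most visibly, the near-white background has dropped to a flat grey.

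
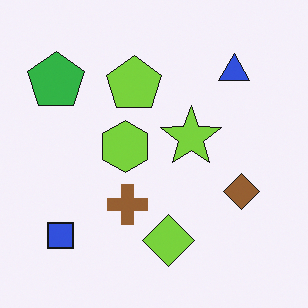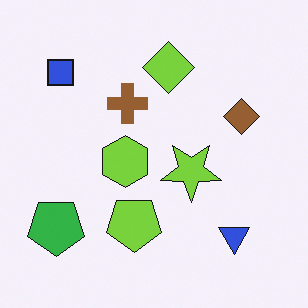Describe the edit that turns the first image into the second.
The transformation is: flipped vertically (top ↔ bottom).

The lime diamond is in the bottom of the first image and the top of the second — shapes on opposite sides of the horizontal midline have swapped in a mirror flip.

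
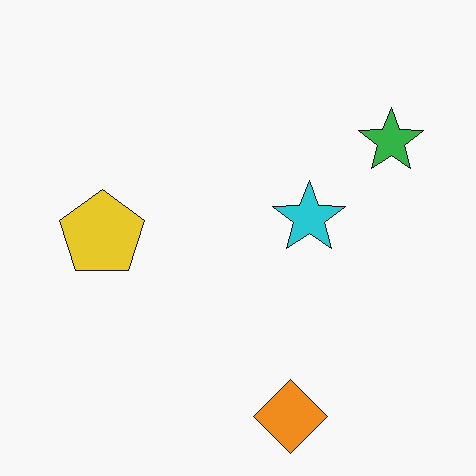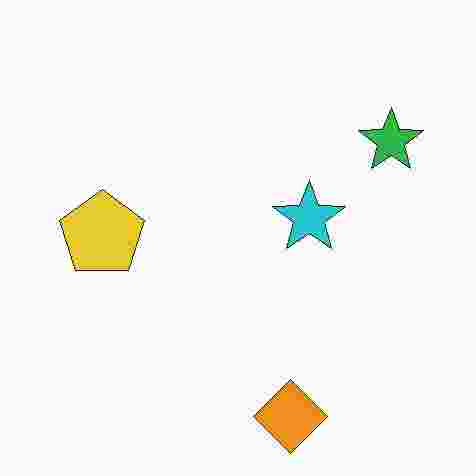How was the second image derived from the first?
The image was degraded with heavy JPEG compression.

Blocky 8×8 compression artifacts appear around shape edges and the flat background shows ringing — characteristic JPEG degradation.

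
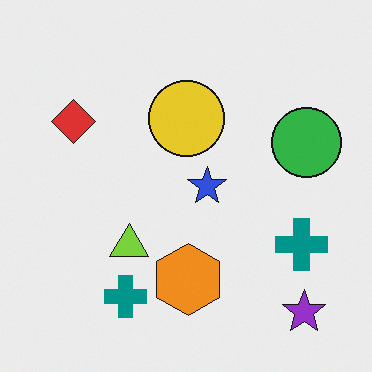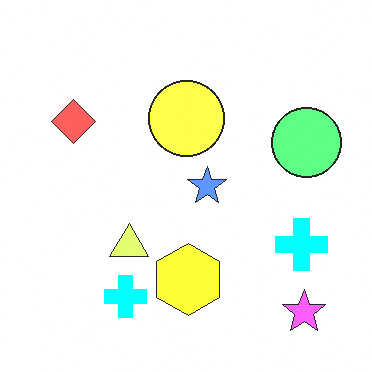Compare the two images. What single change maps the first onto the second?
The second image is the first substantially brightened.

Every pixel — background and shapes alike — is uniformly brightened.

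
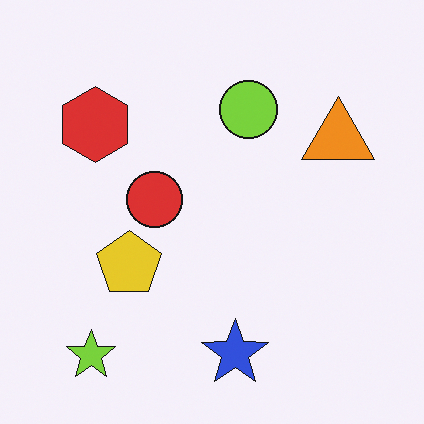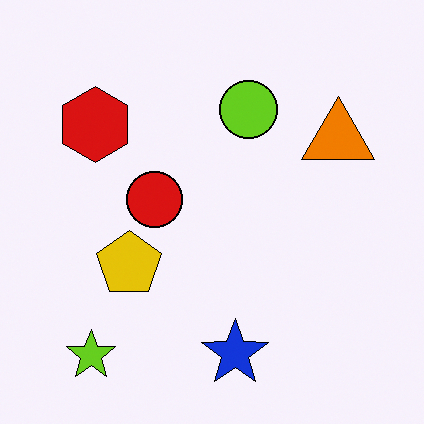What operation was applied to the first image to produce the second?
This is the original image given slightly increased contrast.

Tones are pushed away from mid-grey across the whole image — a global contrast change.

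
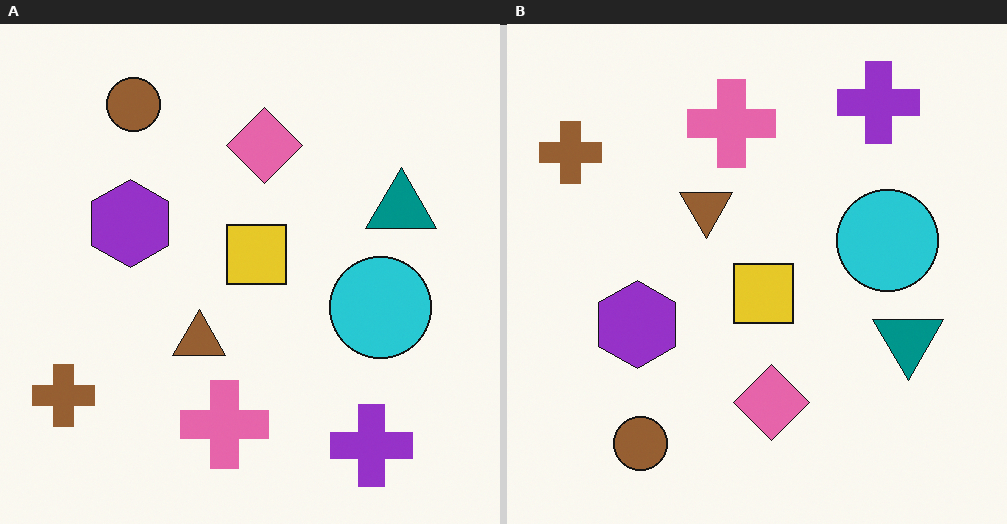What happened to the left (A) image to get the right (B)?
Flipped vertically (top ↔ bottom).

The purple cross is in the bottom-right of the left (A) image and the top-right of the right (B) — shapes on opposite sides of the horizontal midline have swapped in a mirror flip.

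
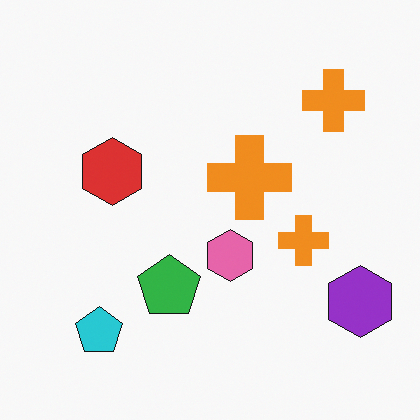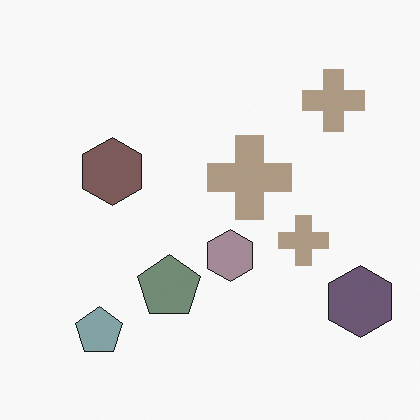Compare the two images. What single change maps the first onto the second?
The transformation is: made much more muted (saturation change).

All colors are more muted and greyish — a global saturation change.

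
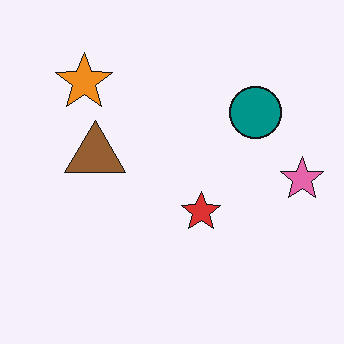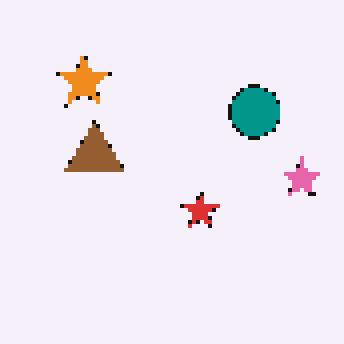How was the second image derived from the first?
Mildly pixelated.

Shapes are reduced to large square blocks; fine edges and outlines are lost — a downscale-then-upscale (mosaic) effect.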